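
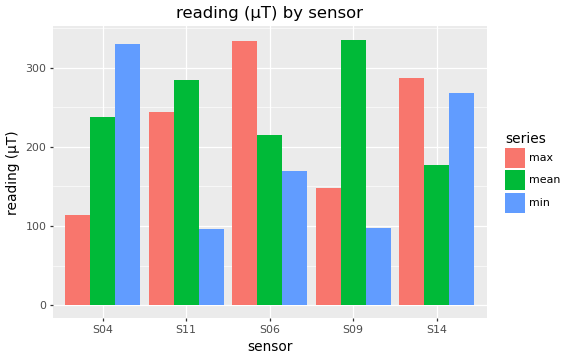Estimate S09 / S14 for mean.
S09 ≈ 350, S14 ≈ 200; 350/200 ≈ 1.75.

≈ 1.75×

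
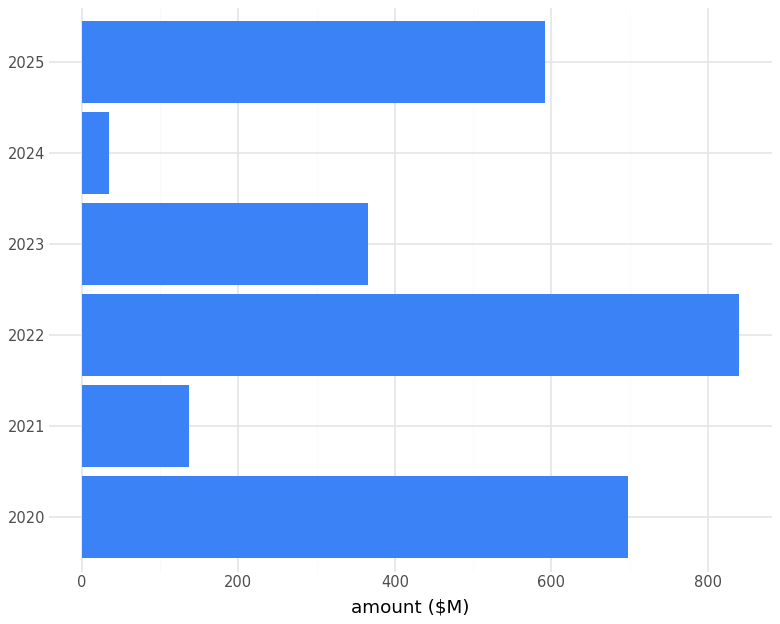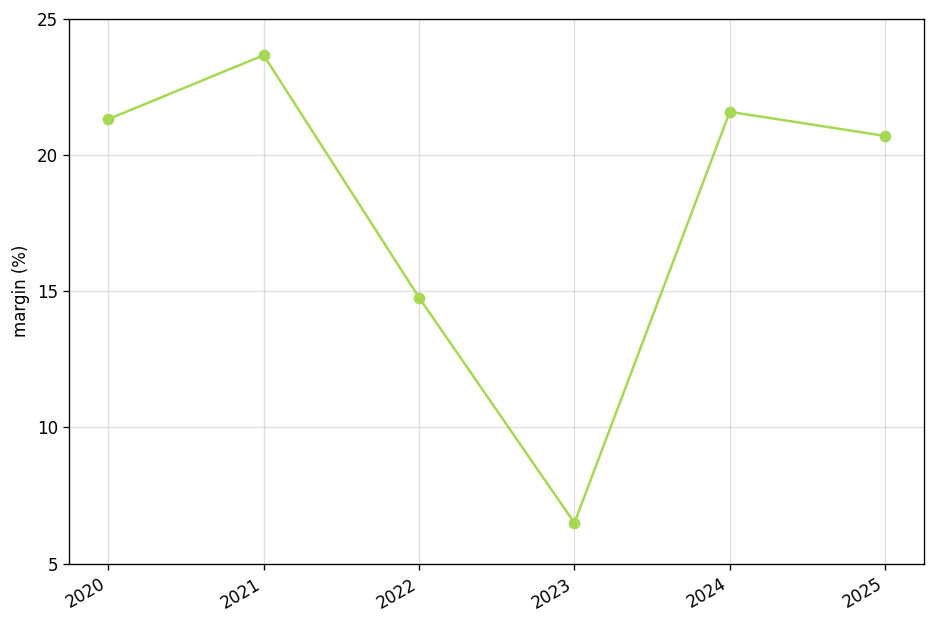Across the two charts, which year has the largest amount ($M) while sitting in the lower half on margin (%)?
2022

Chart 2 median margin (%) ≈ 20; below-median years: 2022, 2023, 2025. Among those, 2022 has the highest amount ($M) (≈ 800).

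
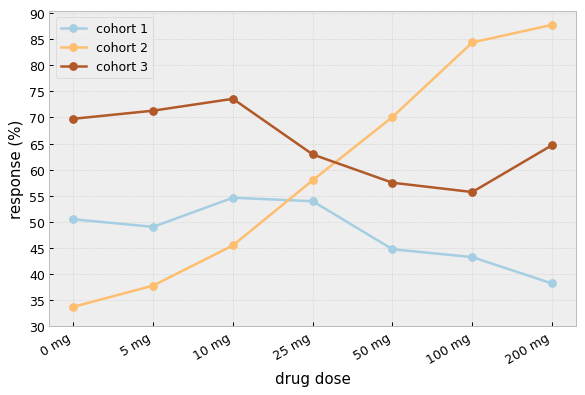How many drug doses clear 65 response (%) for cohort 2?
Above 65: 50 mg, 100 mg, 200 mg.

3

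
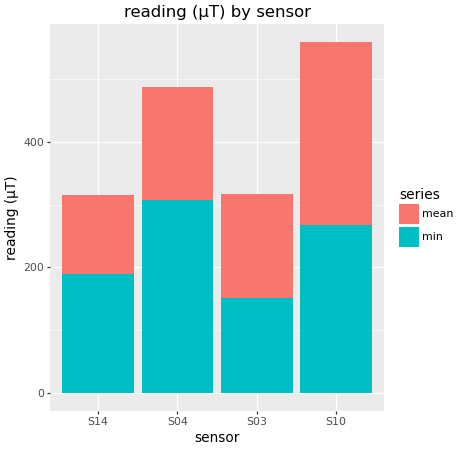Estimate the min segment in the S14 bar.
≈ 200

min top ≈ 200, bottom ≈ 0; segment ≈ 200.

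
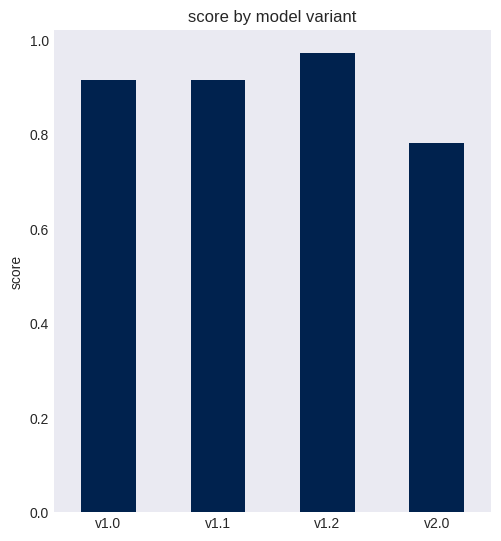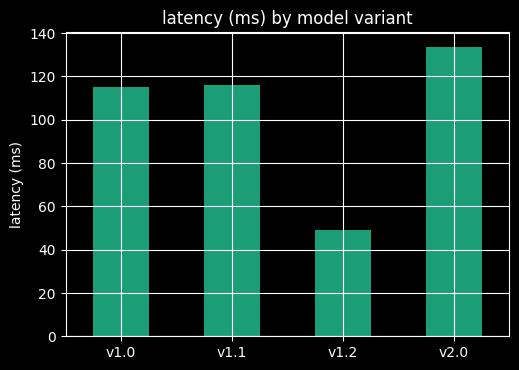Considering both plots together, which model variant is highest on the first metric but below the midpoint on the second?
v1.2

Chart 2 median latency (ms) ≈ 120; below-median model variants: v1.0, v1.2. Among those, v1.2 has the highest score (≈ 1).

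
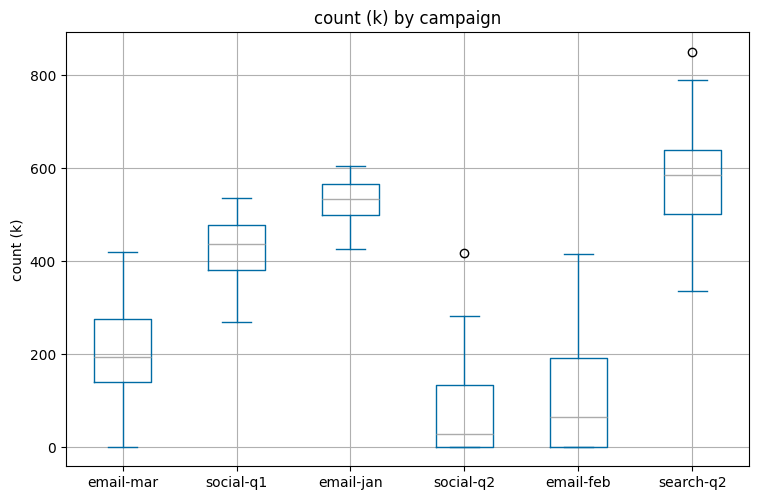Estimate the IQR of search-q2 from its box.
Q3 ≈ 650, Q1 ≈ 500; IQR ≈ 150.

≈ 150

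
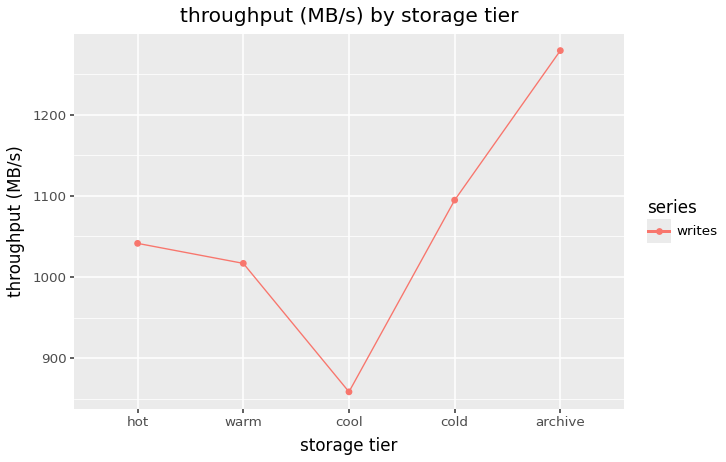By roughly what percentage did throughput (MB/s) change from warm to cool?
≈ -15%

warm ≈ 1000, cool ≈ 850; (850 − 1000) / 1000 ≈ -15%.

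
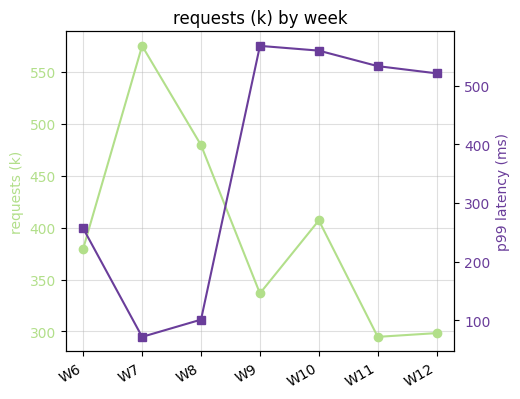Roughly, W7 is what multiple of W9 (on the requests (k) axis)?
W7 ≈ 575, W9 ≈ 325; 575/325 ≈ 1.77.

≈ 1.77×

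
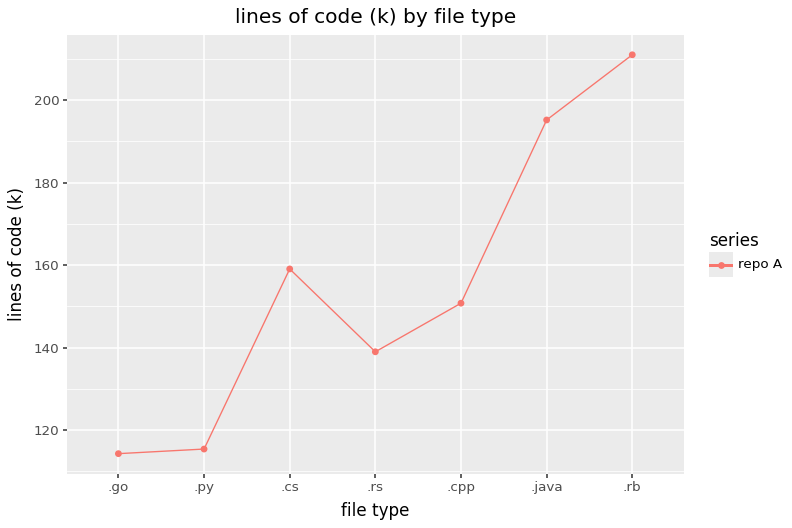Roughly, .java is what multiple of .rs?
≈ 1.43×

.java ≈ 200, .rs ≈ 140; 200/140 ≈ 1.43.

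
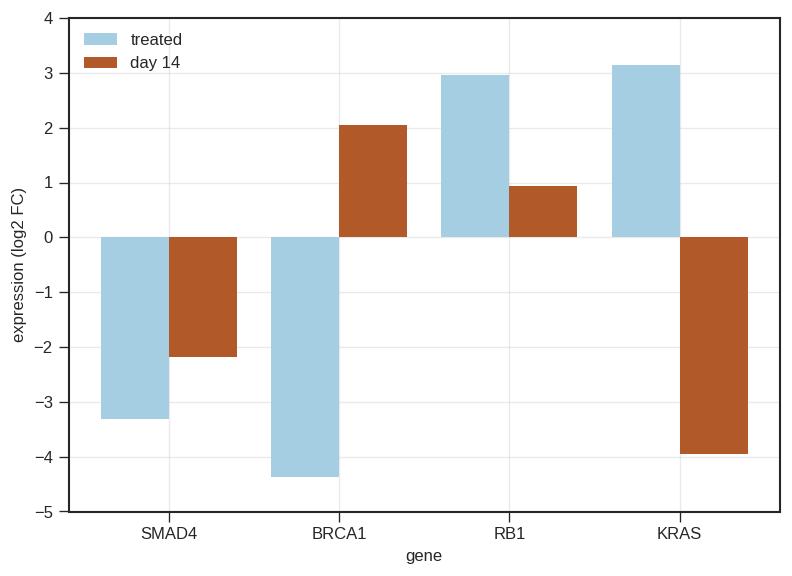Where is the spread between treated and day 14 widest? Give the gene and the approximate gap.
KRAS: treated ≈ 3, day 14 ≈ -4 → gap ≈ 7. Next-largest (BRCA1) is only ≈ 6.

KRAS, ≈ 7 log2 FC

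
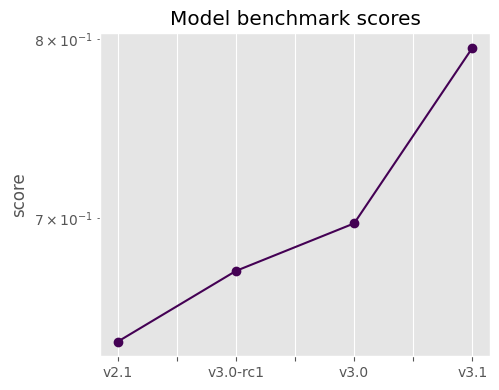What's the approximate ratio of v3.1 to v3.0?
v3.1 ≈ 0.80, v3.0 ≈ 0.70; 0.80/0.70 ≈ 1.14.

≈ 1.14×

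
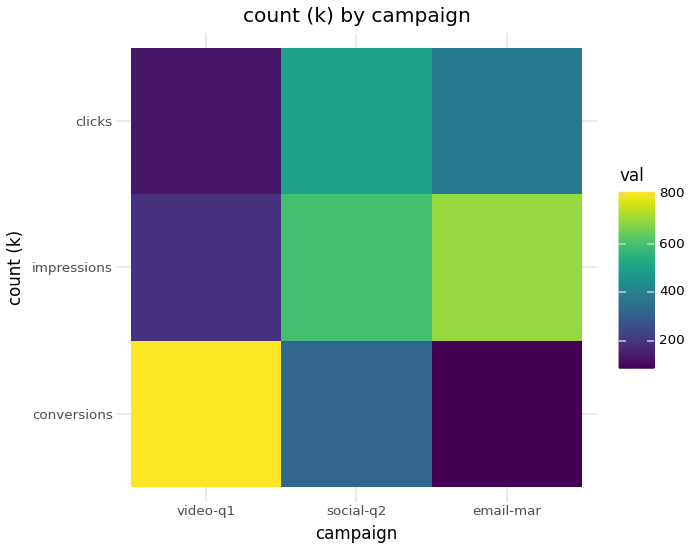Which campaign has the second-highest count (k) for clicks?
Top 3 for clicks: social-q2 ≈ 500, email-mar ≈ 400, video-q1 ≈ 100.

email-mar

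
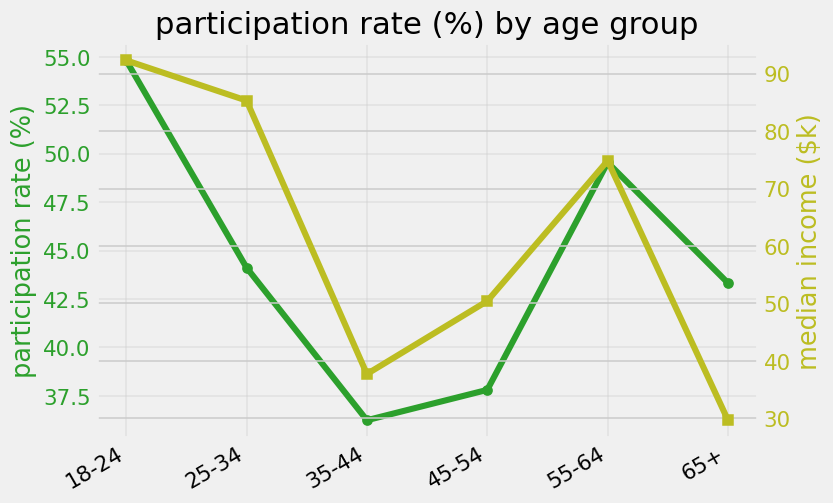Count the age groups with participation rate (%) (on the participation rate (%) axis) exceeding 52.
Above 52: 18-24.

1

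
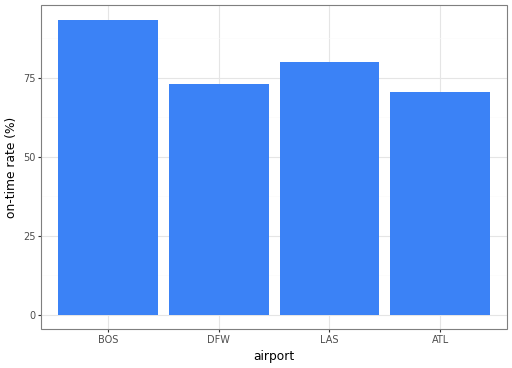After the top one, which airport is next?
Top 3: BOS ≈ 90, LAS ≈ 80, DFW ≈ 70.

LAS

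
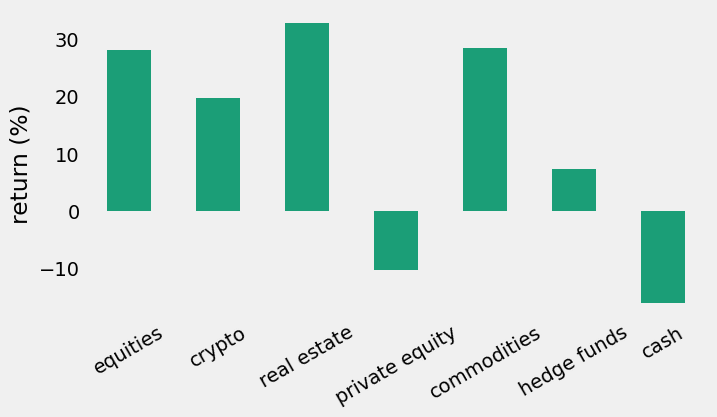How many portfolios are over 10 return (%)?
Above 10: equities, crypto, real estate, commodities.

4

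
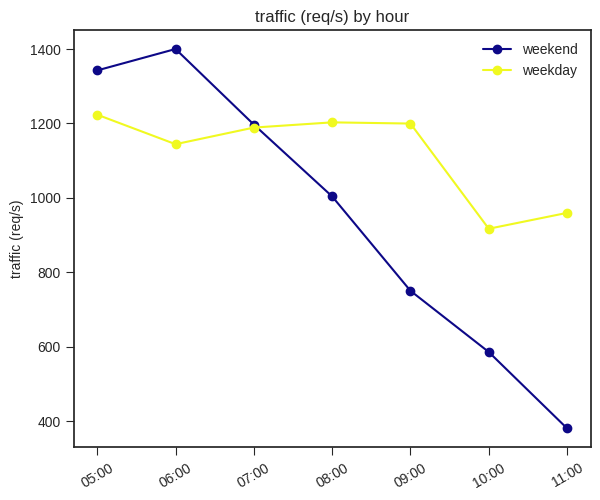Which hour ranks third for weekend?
07:00

Top 4 for weekend: 06:00 ≈ 1400, 05:00 ≈ 1300, 07:00 ≈ 1200, 08:00 ≈ 1000.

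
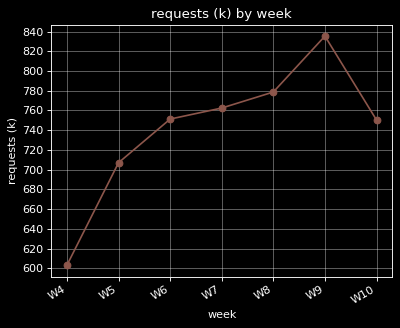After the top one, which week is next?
Top 3: W9 ≈ 840, W8 ≈ 780, W7 ≈ 760.

W8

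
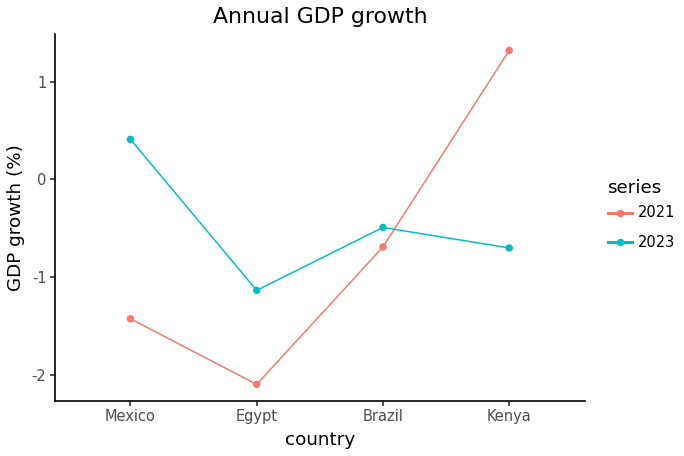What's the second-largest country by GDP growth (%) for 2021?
Brazil

Top 3 for 2021: Kenya ≈ 1.5, Brazil ≈ -0.5, Mexico ≈ -1.5.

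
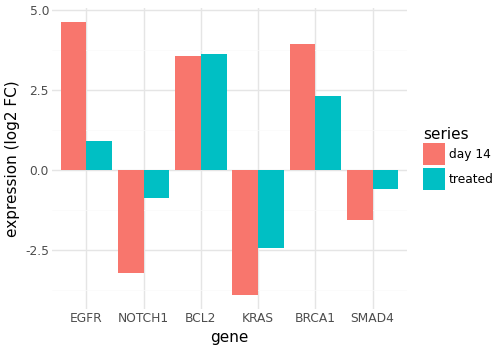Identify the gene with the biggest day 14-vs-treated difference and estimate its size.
EGFR: day 14 ≈ 5, treated ≈ 1 → gap ≈ 4. Next-largest (NOTCH1) is only ≈ 2.

EGFR, ≈ 4 log2 FC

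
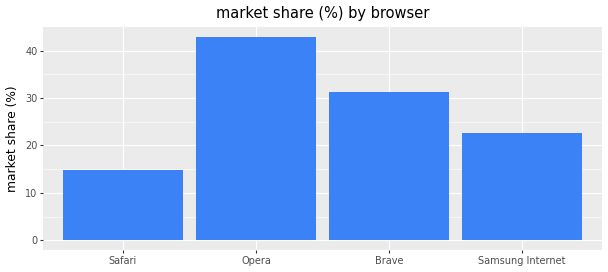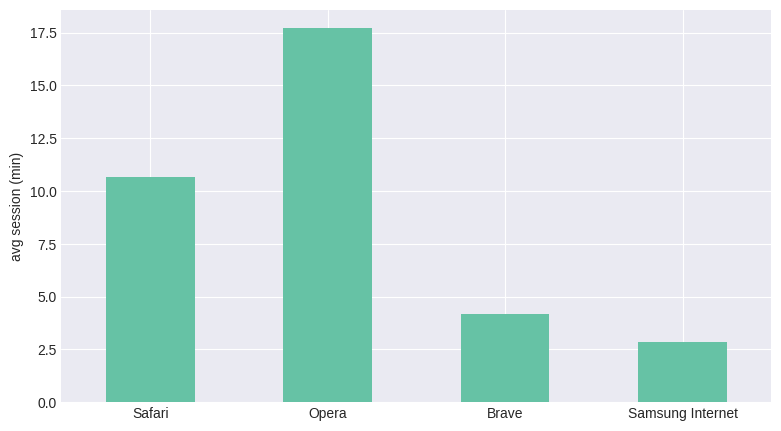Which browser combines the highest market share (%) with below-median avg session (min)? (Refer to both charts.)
Brave

Chart 2 median avg session (min) ≈ 8; below-median browsers: Brave, Samsung Internet. Among those, Brave has the highest market share (%) (≈ 30).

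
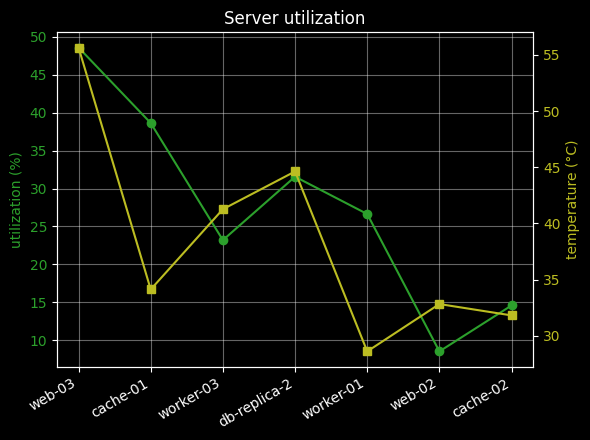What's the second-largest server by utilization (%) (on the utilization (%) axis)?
cache-01

Top 3 (on the utilization (%) axis): web-03 ≈ 50, cache-01 ≈ 40, db-replica-2 ≈ 30.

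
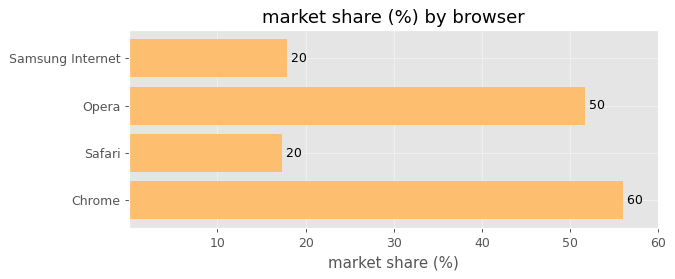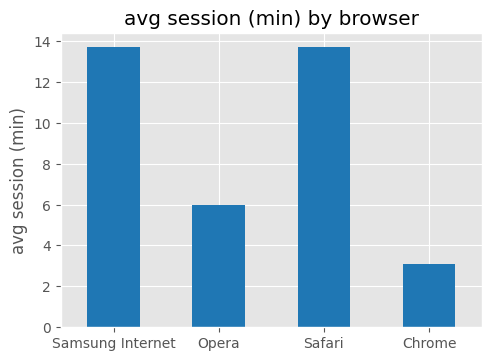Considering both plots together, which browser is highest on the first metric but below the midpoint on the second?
Chart 2 median avg session (min) ≈ 10; below-median browsers: Opera, Chrome. Among those, Chrome has the highest market share (%) (≈ 60).

Chrome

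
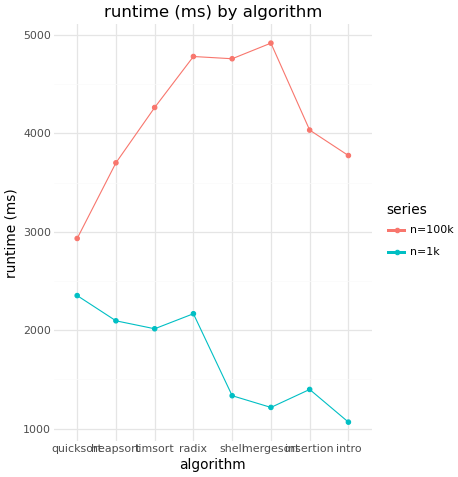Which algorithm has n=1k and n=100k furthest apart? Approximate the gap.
mergesort, ≈ 4000 ms

mergesort: n=1k ≈ 1000, n=100k ≈ 5000 → gap ≈ 4000. Next-largest (shell) is only ≈ 3500.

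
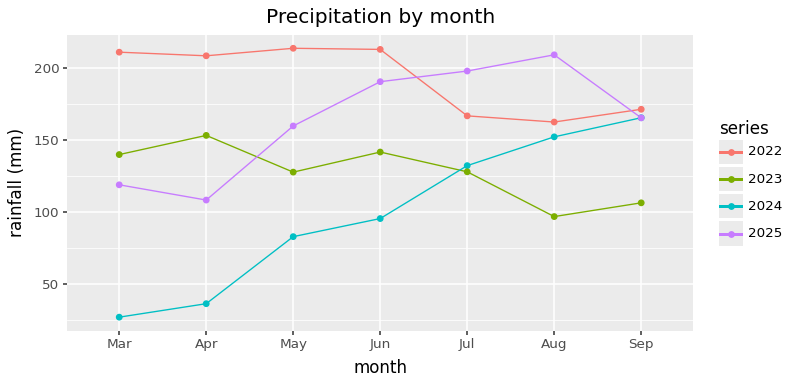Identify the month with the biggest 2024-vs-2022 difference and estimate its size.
Mar, ≈ 200 mm

Mar: 2024 ≈ 20, 2022 ≈ 220 → gap ≈ 200. Next-largest (Apr) is only ≈ 160.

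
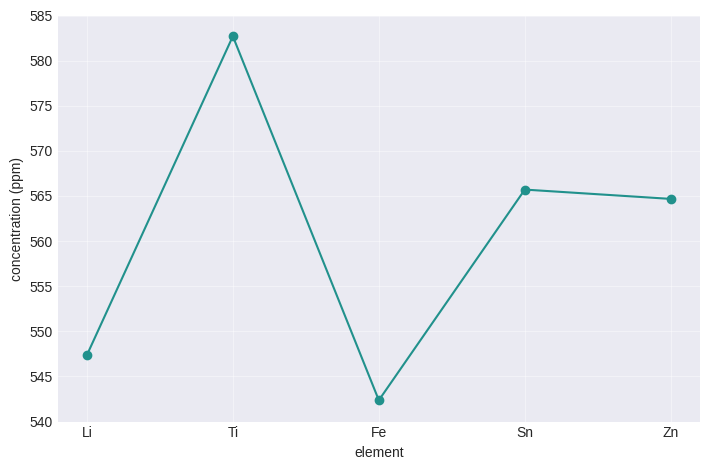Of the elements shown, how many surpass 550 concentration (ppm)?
Above 550: Ti, Sn, Zn.

3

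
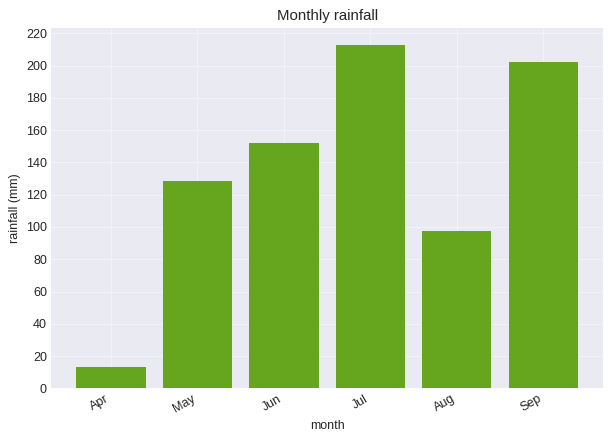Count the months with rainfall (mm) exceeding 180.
Above 180: Jul, Sep.

2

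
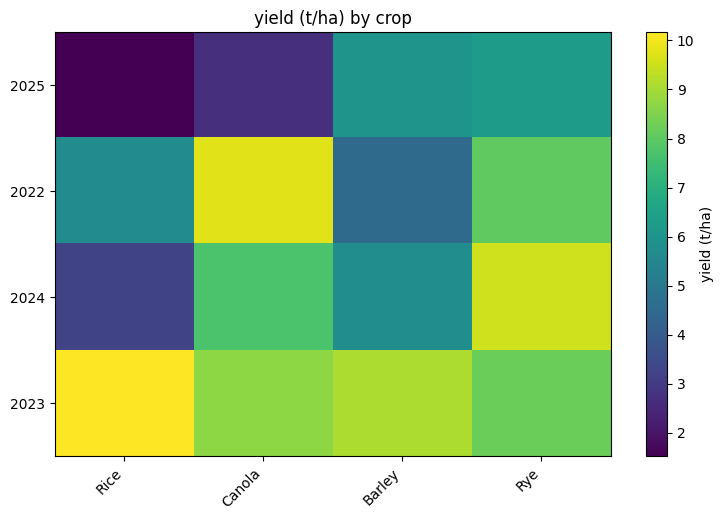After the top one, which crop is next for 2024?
Canola

Top 3 for 2024: Rye ≈ 10, Canola ≈ 8, Barley ≈ 6.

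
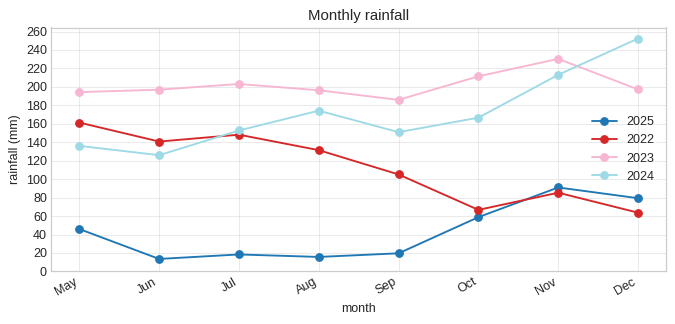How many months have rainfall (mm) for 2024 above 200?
2

Above 200: Nov, Dec.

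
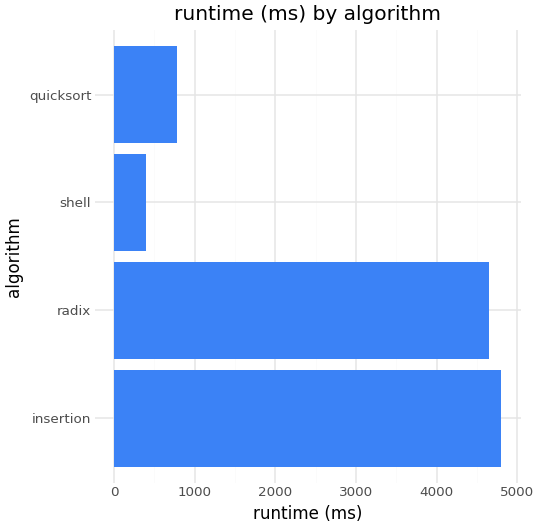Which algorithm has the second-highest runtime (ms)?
radix

Top 3: insertion ≈ 5000, radix ≈ 4500, quicksort ≈ 1000.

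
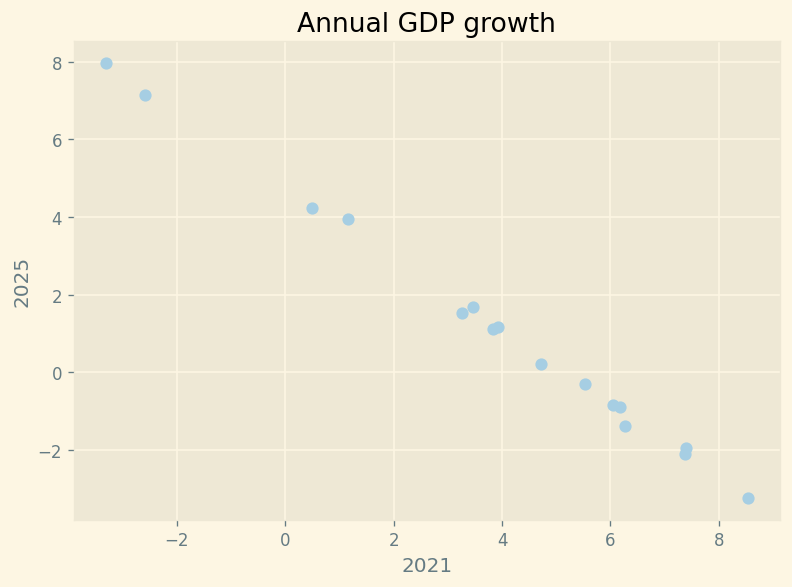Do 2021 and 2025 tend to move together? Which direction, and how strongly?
negative, strong

Points are negatively correlated; strong (|r| ≈ 1.0).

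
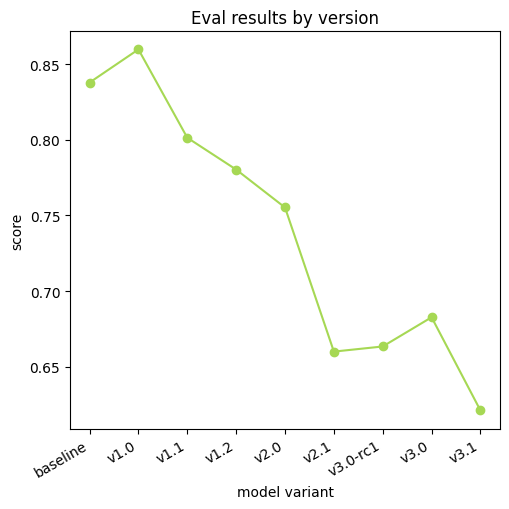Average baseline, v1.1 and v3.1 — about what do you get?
(0.84 + 0.80 + 0.62) / 3 ≈ 0.75.

≈ 0.75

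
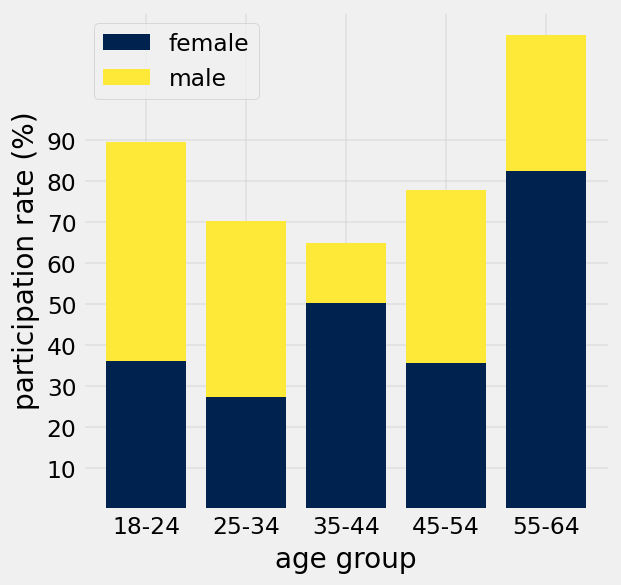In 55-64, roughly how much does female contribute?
female top ≈ 80, bottom ≈ 0; segment ≈ 80.

≈ 80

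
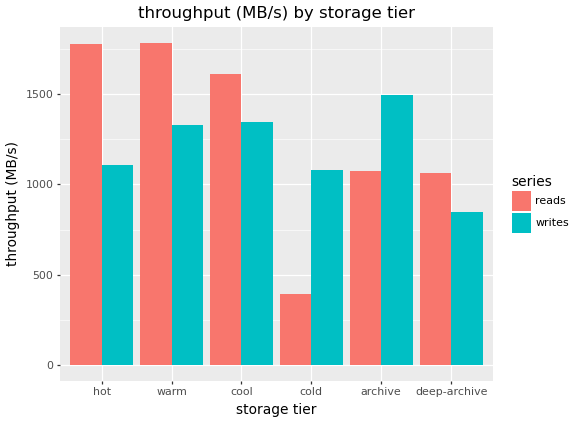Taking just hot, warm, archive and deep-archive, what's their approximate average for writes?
(1200 + 1400 + 1400 + 800) / 4 ≈ 1200.

≈ 1200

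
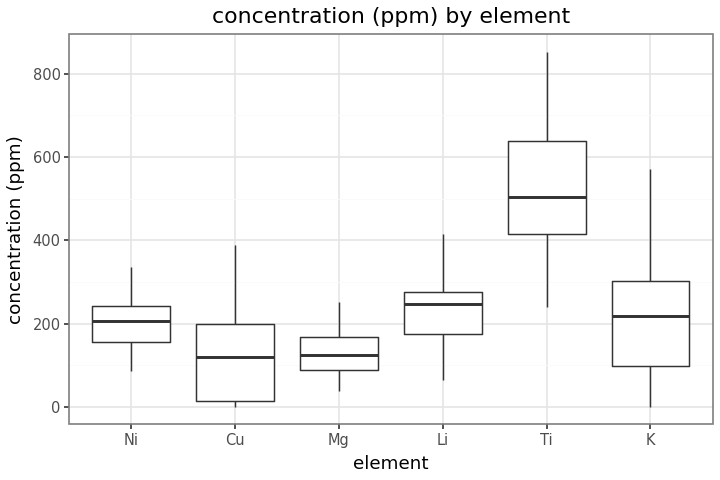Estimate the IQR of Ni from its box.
Q3 ≈ 250, Q1 ≈ 150; IQR ≈ 100.

≈ 100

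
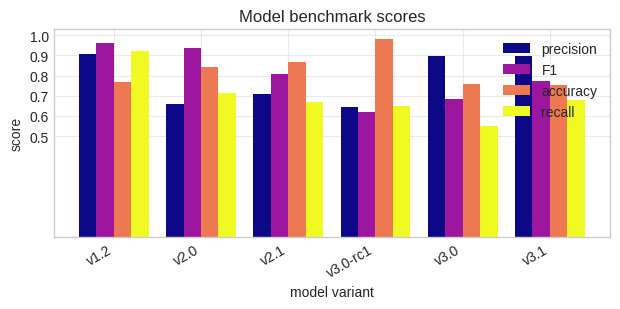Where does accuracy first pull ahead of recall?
v1.2: accuracy ≈ 0.8 vs recall ≈ 0.9 (not yet); v2.0: accuracy ≈ 0.8 vs recall ≈ 0.7 (first crossover).

v2.0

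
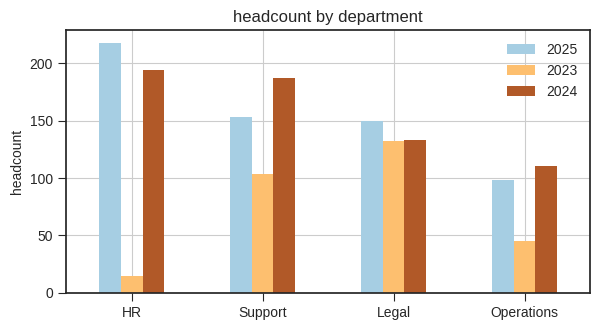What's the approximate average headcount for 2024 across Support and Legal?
(180 + 140) / 2 ≈ 160.

≈ 160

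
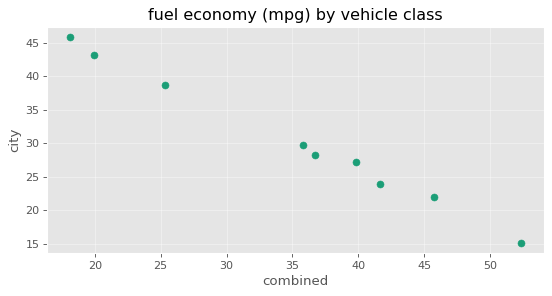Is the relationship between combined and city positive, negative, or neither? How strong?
Points are negatively correlated; strong (|r| ≈ 1.0).

negative, strong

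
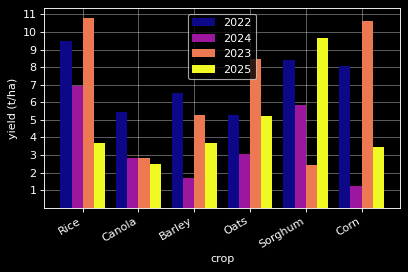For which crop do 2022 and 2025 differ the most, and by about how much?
Rice, ≈ 6 t/ha

Rice: 2022 ≈ 10, 2025 ≈ 4 → gap ≈ 6. Next-largest (Corn) is only ≈ 5.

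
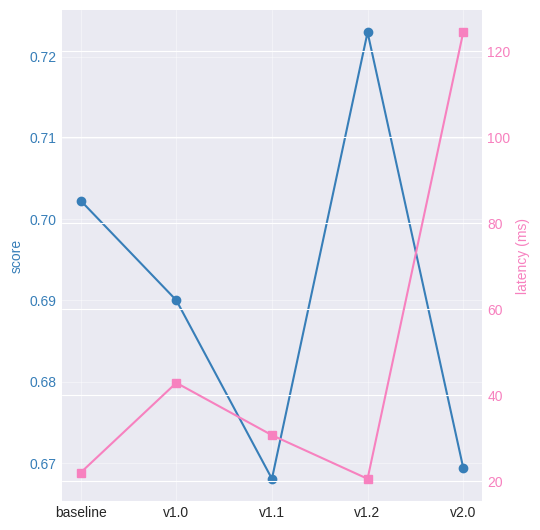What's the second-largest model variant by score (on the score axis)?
baseline

Top 3 (on the score axis): v1.2 ≈ 0.72, baseline ≈ 0.70, v1.0 ≈ 0.69.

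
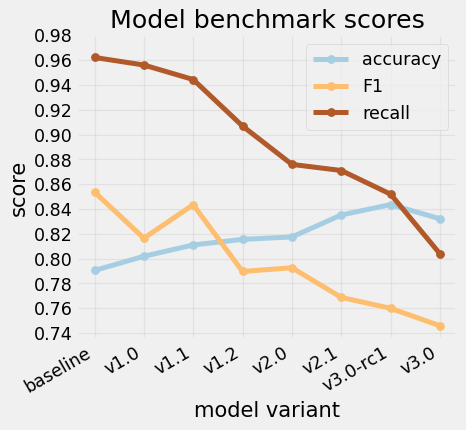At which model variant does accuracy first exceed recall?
v3.0

v3.0-rc1: accuracy ≈ 0.84 vs recall ≈ 0.86 (not yet); v3.0: accuracy ≈ 0.84 vs recall ≈ 0.80 (first crossover).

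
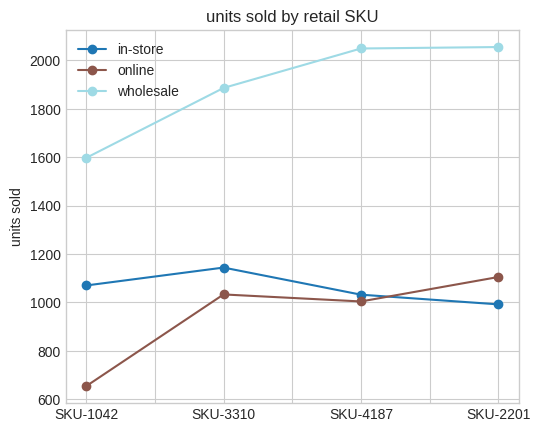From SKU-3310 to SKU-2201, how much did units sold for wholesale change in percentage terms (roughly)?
≈ +11.1%

SKU-3310 ≈ 1800, SKU-2201 ≈ 2000; (2000 − 1800) / 1800 ≈ +11.1%.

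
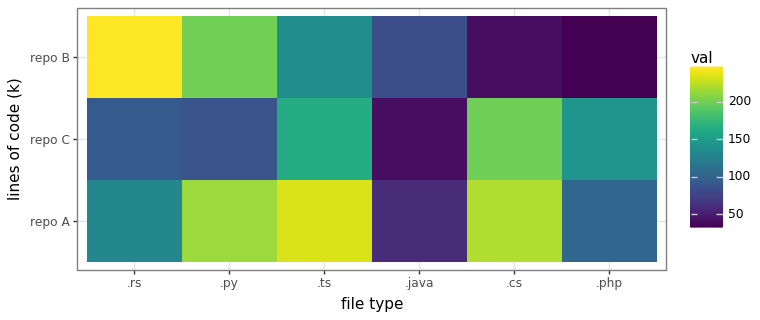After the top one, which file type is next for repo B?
.py

Top 3 for repo B: .rs ≈ 240, .py ≈ 200, .ts ≈ 140.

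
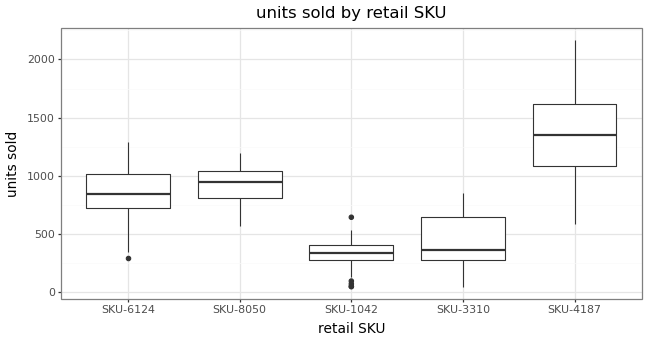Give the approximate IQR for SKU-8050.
≈ 200

Q3 ≈ 1000, Q1 ≈ 800; IQR ≈ 200.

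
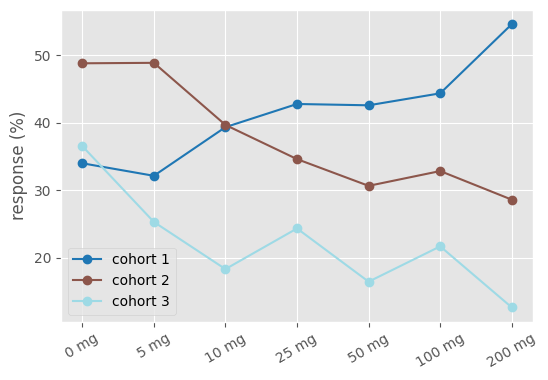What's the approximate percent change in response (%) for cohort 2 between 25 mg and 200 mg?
≈ -14.3%

25 mg ≈ 35, 200 mg ≈ 30; (30 − 35) / 35 ≈ -14.3%.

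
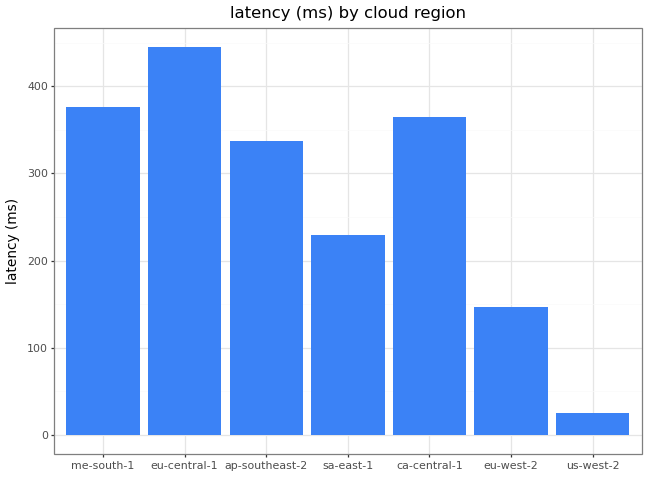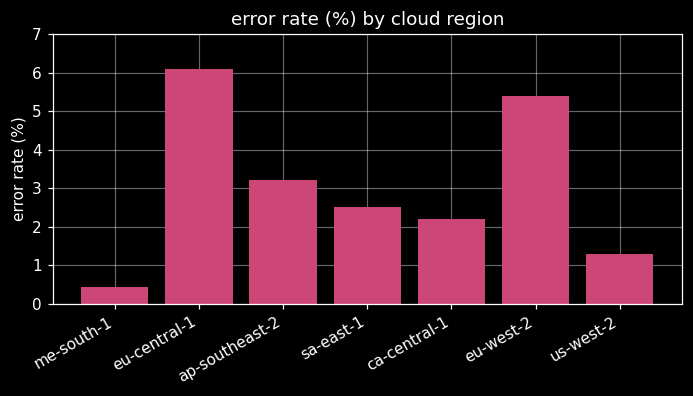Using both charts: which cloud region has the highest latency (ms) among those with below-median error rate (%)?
Chart 2 median error rate (%) ≈ 3; below-median cloud regions: me-south-1, ca-central-1, us-west-2. Among those, me-south-1 has the highest latency (ms) (≈ 400).

me-south-1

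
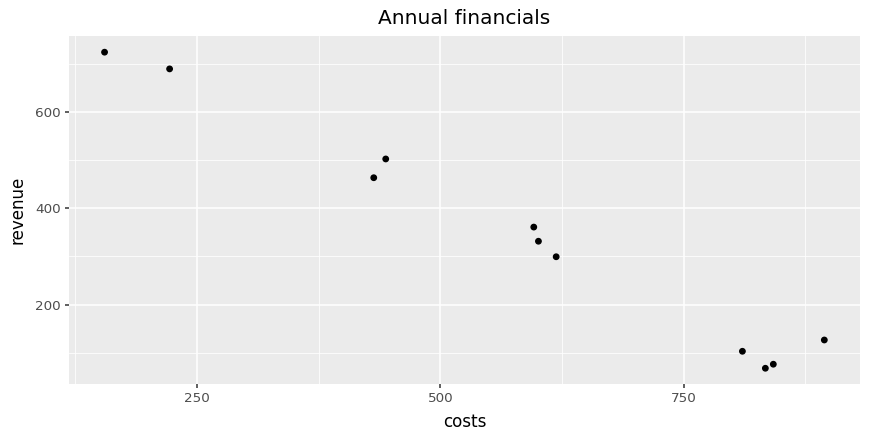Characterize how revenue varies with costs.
negative, strong

Points are negatively correlated; strong (|r| ≈ 1.0).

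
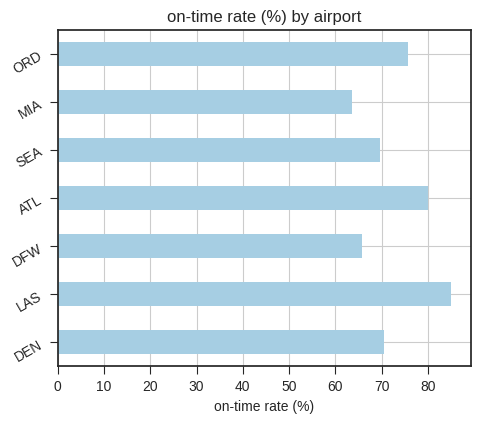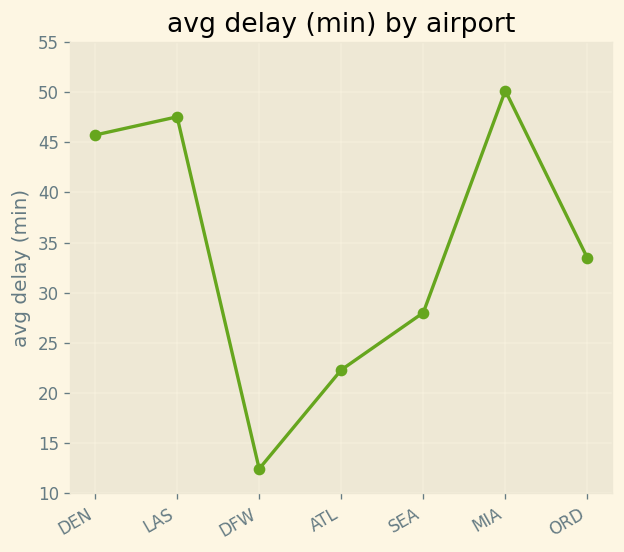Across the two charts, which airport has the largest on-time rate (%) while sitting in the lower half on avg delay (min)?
Chart 2 median avg delay (min) ≈ 35; below-median airports: DFW, ATL, SEA. Among those, ATL has the highest on-time rate (%) (≈ 80).

ATL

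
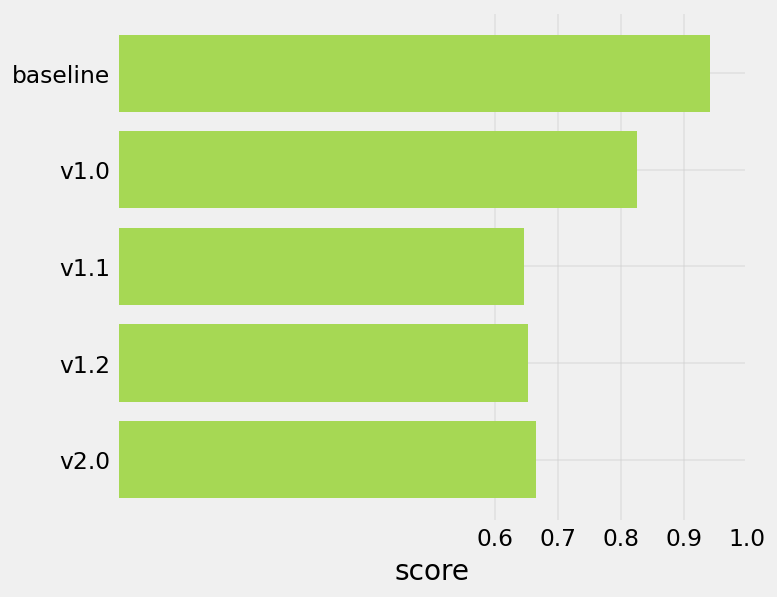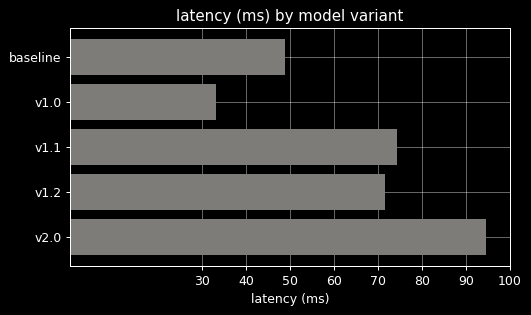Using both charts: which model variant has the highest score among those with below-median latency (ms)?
Chart 2 median latency (ms) ≈ 70; below-median model variants: baseline, v1.0. Among those, baseline has the highest score (≈ 0.9).

baseline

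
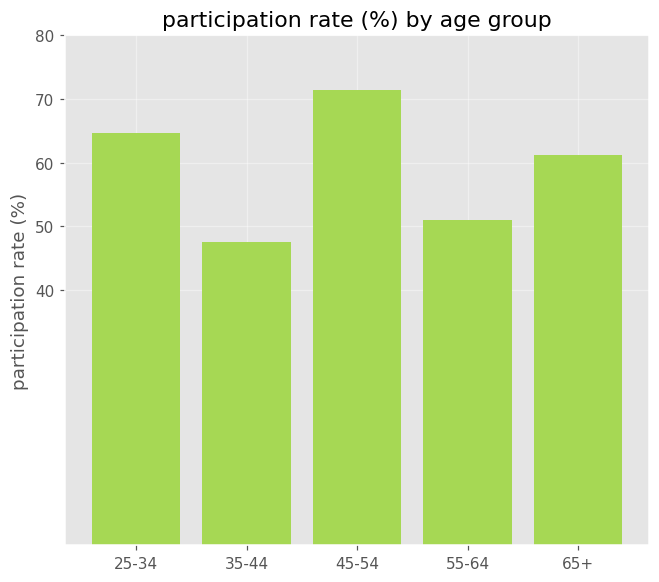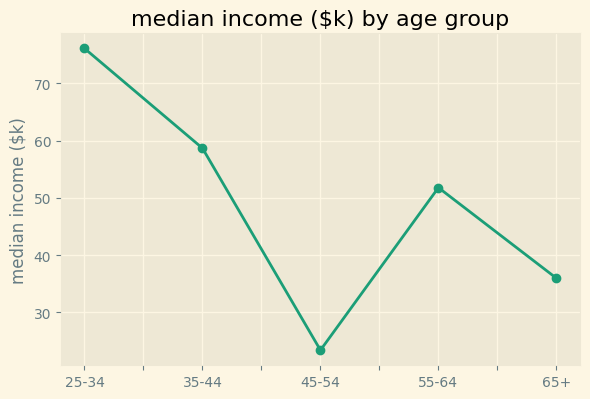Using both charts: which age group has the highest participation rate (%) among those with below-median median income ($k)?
45-54

Chart 2 median median income ($k) ≈ 50; below-median age groups: 45-54, 65+. Among those, 45-54 has the highest participation rate (%) (≈ 70).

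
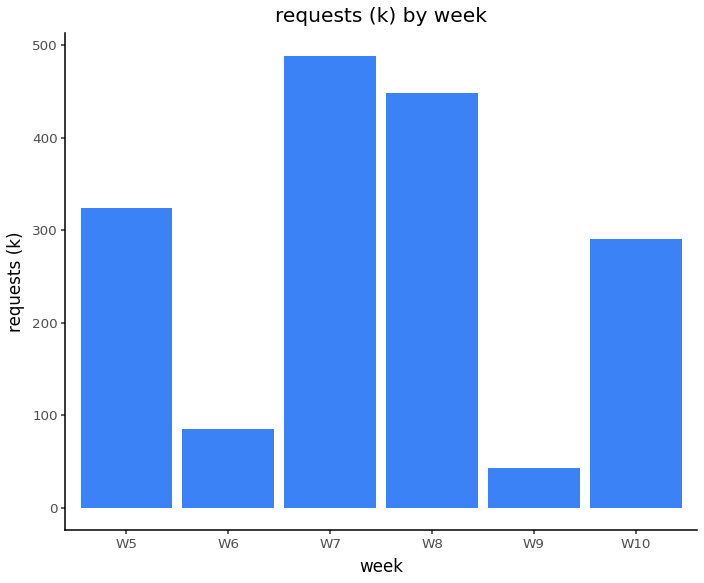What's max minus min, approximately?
Max W7 ≈ 500, min W9 ≈ 50; range ≈ 450.

≈ 450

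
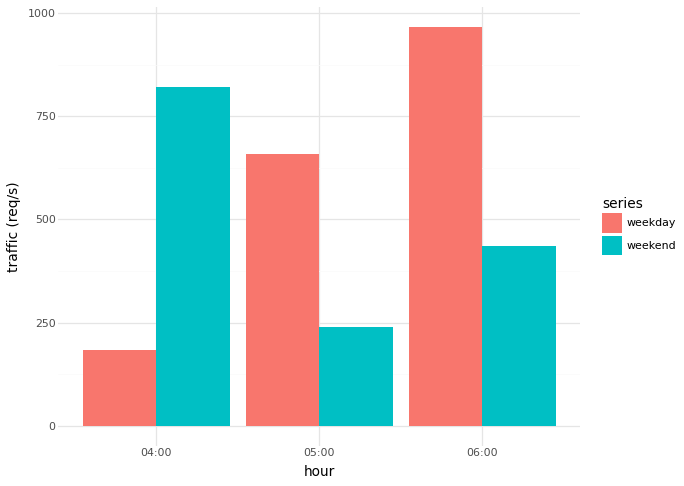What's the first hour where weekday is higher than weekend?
05:00

04:00: weekday ≈ 200 vs weekend ≈ 800 (not yet); 05:00: weekday ≈ 700 vs weekend ≈ 200 (first crossover).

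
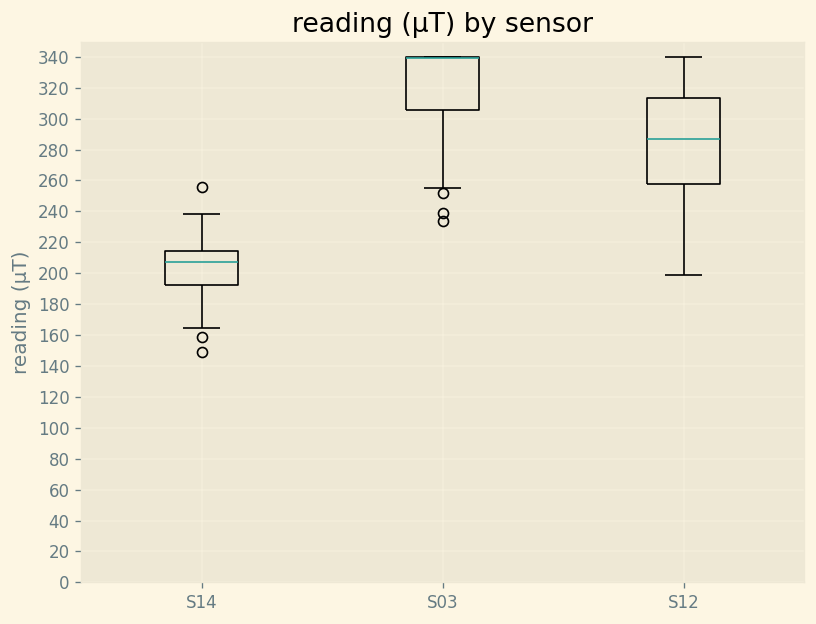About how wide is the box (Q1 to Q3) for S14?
Q3 ≈ 220, Q1 ≈ 200; IQR ≈ 20.

≈ 20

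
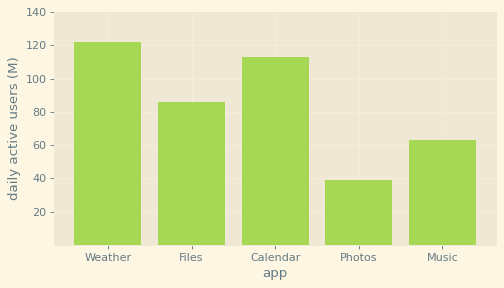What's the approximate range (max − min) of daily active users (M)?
≈ 80

Max Weather ≈ 120, min Photos ≈ 40; range ≈ 80.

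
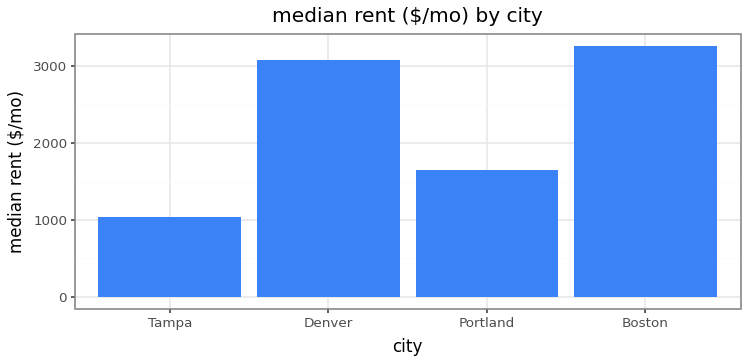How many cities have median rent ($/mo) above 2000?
Above 2000: Denver, Boston.

2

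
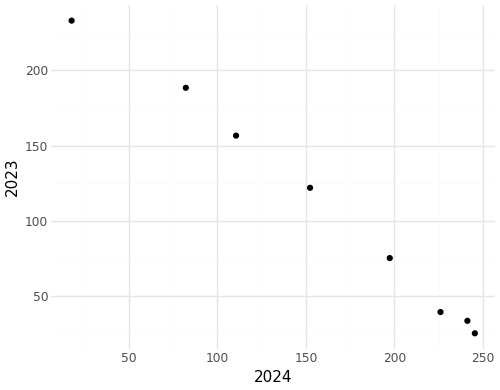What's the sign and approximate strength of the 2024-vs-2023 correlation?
negative, strong

Points are negatively correlated; strong (|r| ≈ 1.0).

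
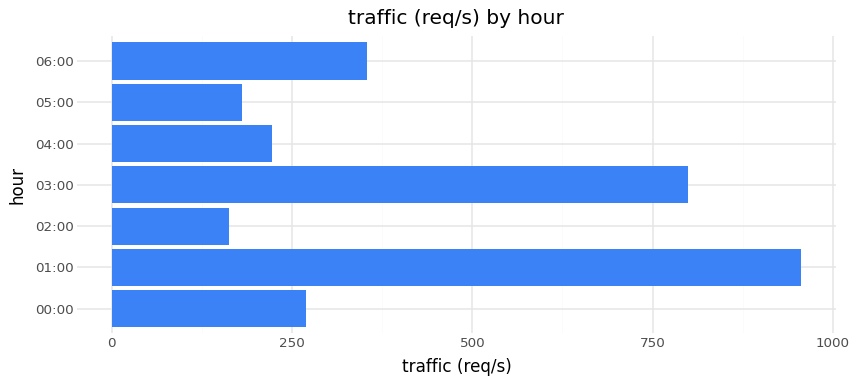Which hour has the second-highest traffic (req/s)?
Top 3: 01:00 ≈ 1000, 03:00 ≈ 800, 06:00 ≈ 400.

03:00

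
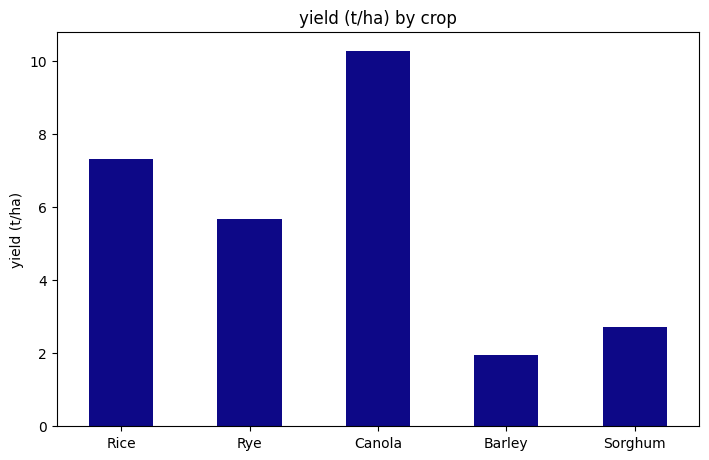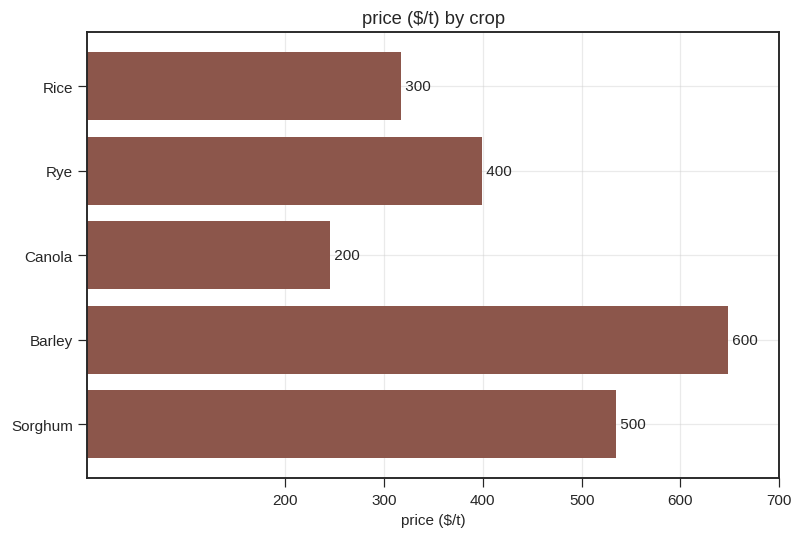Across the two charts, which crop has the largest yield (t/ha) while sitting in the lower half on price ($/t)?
Chart 2 median price ($/t) ≈ 400; below-median crops: Rice, Canola. Among those, Canola has the highest yield (t/ha) (≈ 10).

Canola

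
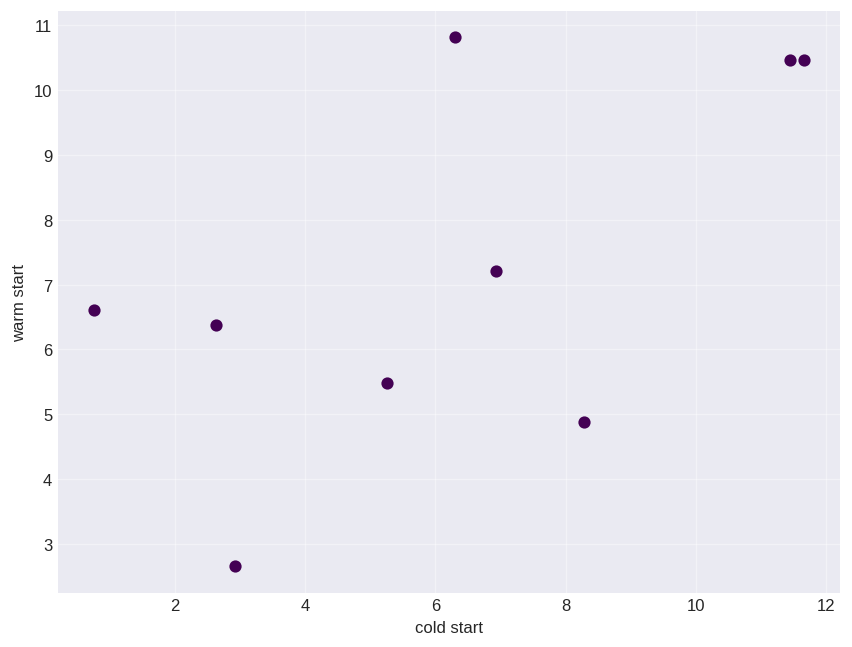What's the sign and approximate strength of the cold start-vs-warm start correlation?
positive, moderate

Points are positively correlated; moderate (|r| ≈ 0.6).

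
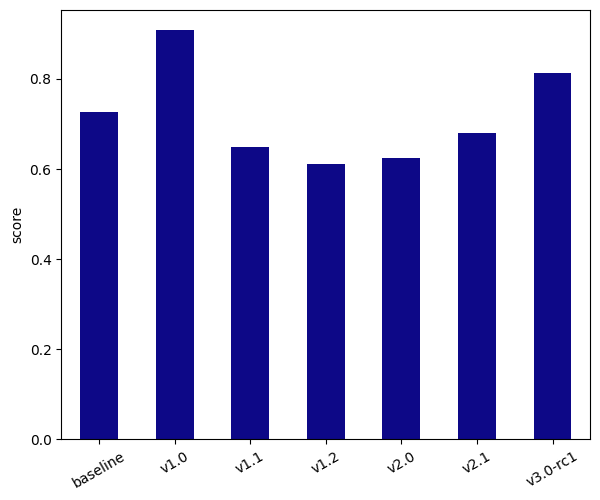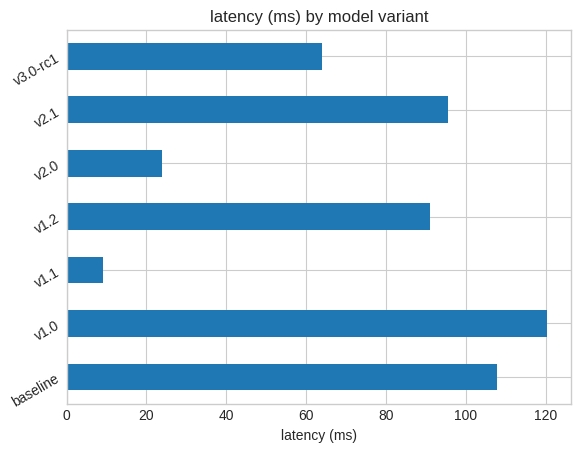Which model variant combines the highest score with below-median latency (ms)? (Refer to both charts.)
v3.0-rc1

Chart 2 median latency (ms) ≈ 100; below-median model variants: v1.1, v2.0, v3.0-rc1. Among those, v3.0-rc1 has the highest score (≈ 0.8).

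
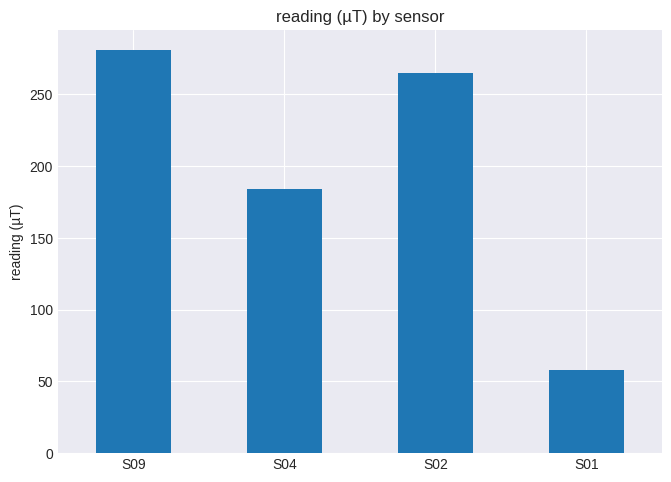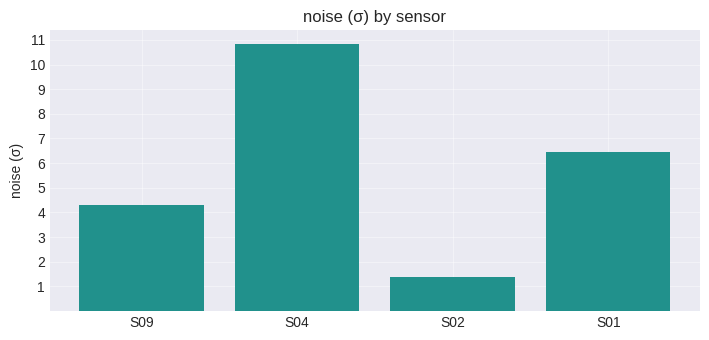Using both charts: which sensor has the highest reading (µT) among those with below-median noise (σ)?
S09

Chart 2 median noise (σ) ≈ 5; below-median sensors: S09, S02. Among those, S09 has the highest reading (µT) (≈ 300).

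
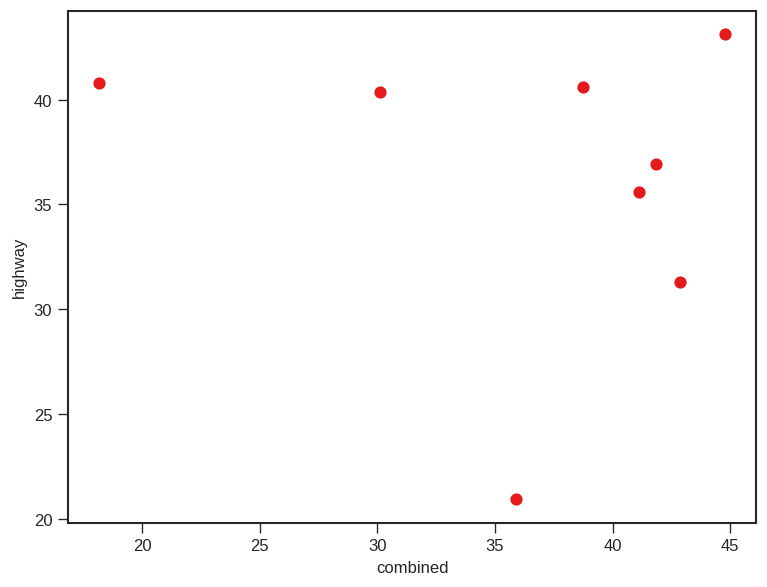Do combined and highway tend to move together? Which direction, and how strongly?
Points are roughly uncorrelated; weak (|r| ≈ 0.1).

no clear correlation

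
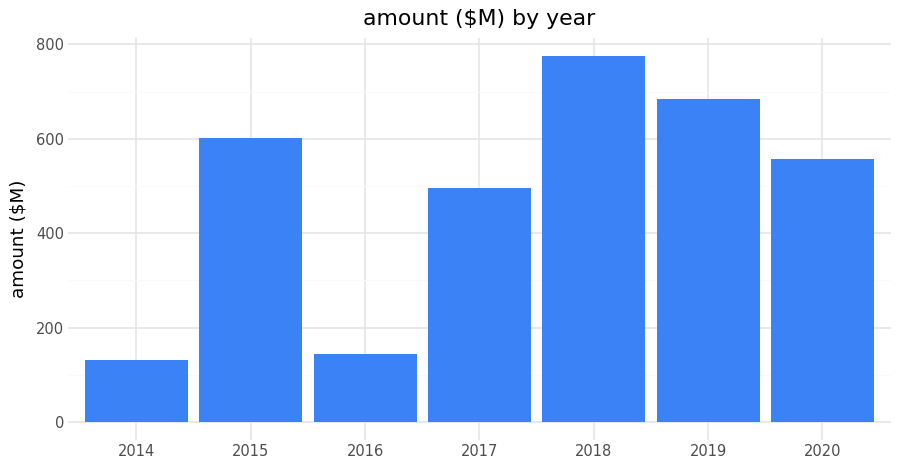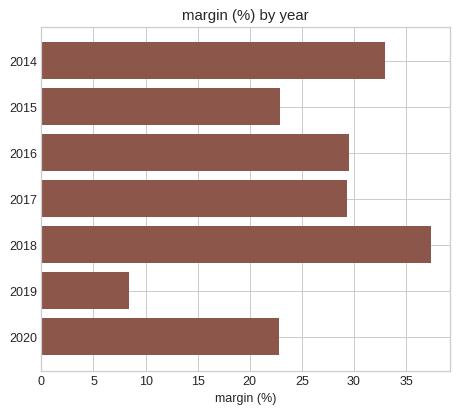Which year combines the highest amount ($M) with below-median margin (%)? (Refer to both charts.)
Chart 2 median margin (%) ≈ 30; below-median years: 2015, 2019, 2020. Among those, 2019 has the highest amount ($M) (≈ 700).

2019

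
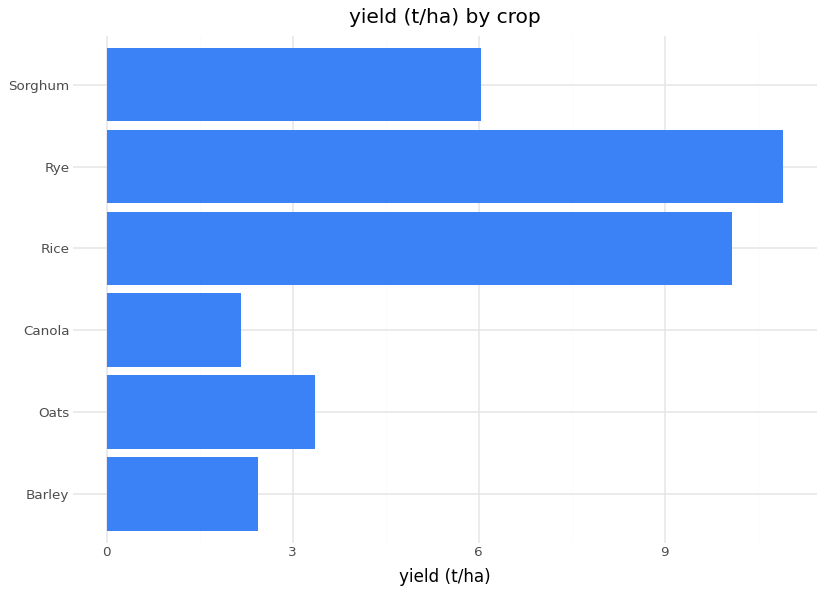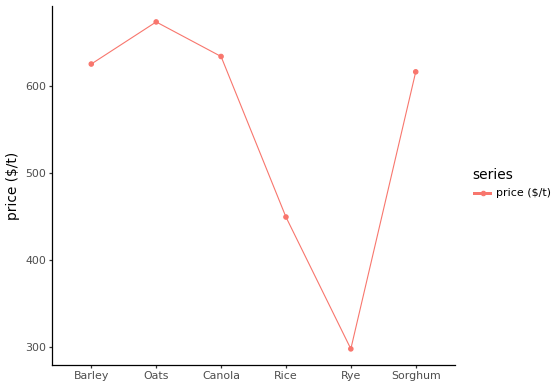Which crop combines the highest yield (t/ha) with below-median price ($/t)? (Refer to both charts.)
Rye

Chart 2 median price ($/t) ≈ 600; below-median crops: Rice, Rye, Sorghum. Among those, Rye has the highest yield (t/ha) (≈ 11).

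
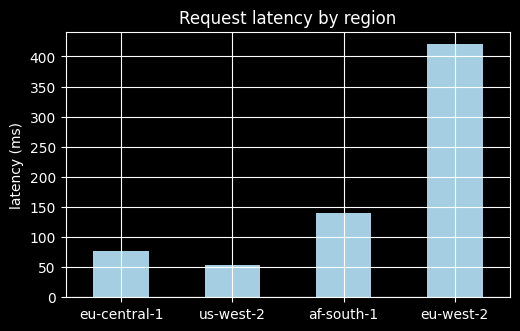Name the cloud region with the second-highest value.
af-south-1

Top 3: eu-west-2 ≈ 400, af-south-1 ≈ 150, eu-central-1 ≈ 100.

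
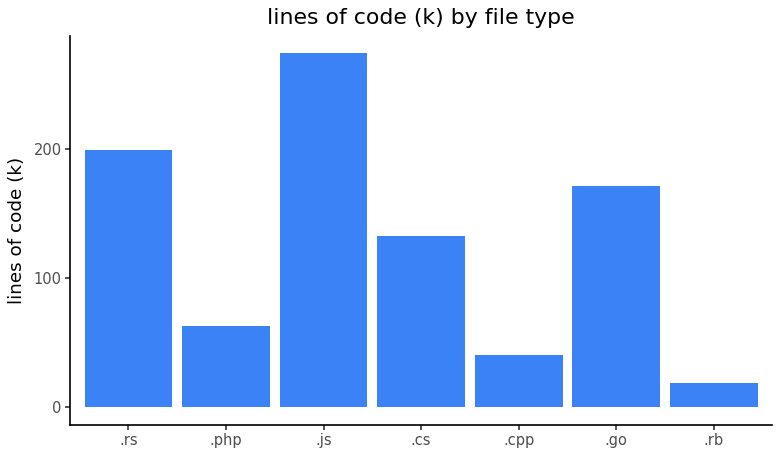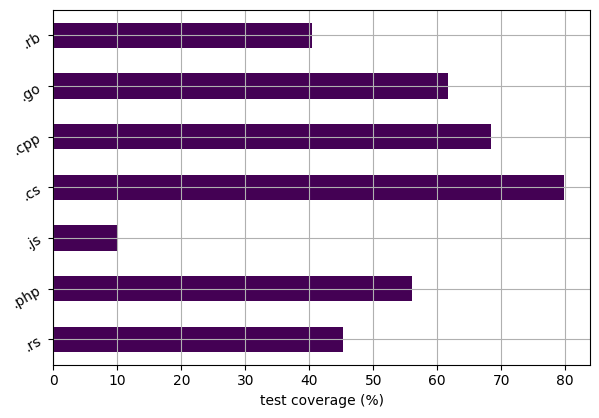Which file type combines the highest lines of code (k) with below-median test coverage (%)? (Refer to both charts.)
Chart 2 median test coverage (%) ≈ 60; below-median file types: .rs, .js, .rb. Among those, .js has the highest lines of code (k) (≈ 250).

.js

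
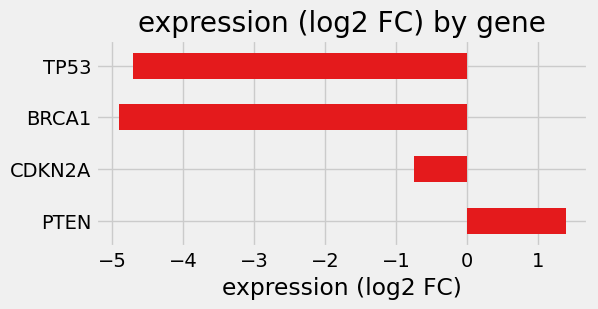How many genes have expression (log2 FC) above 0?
Above 0: PTEN.

1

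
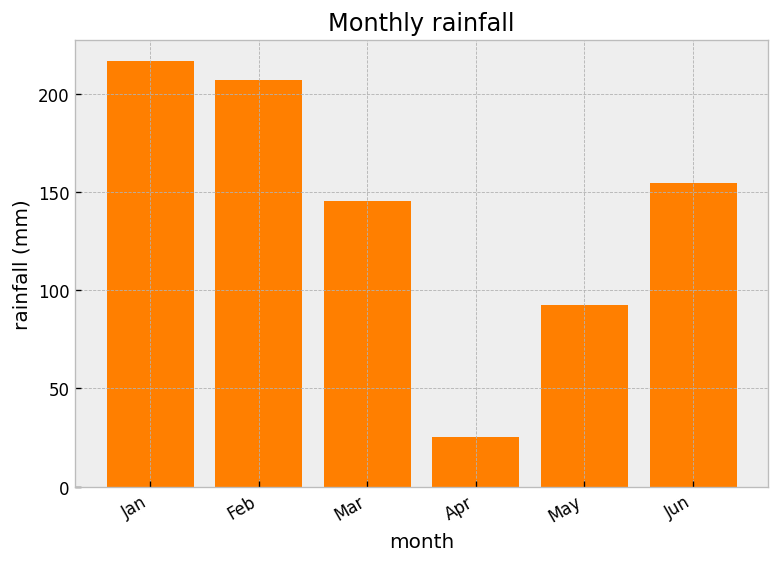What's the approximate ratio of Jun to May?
Jun ≈ 160, May ≈ 100; 160/100 ≈ 1.6.

≈ 1.6×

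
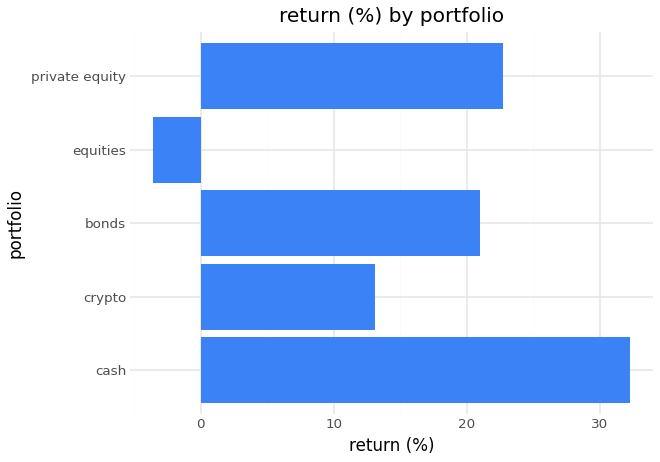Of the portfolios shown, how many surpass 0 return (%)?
Above 0: cash, crypto, bonds, private equity.

4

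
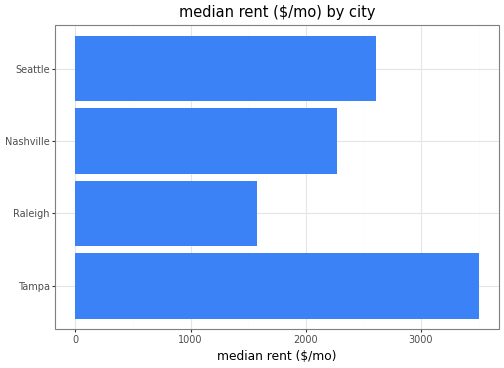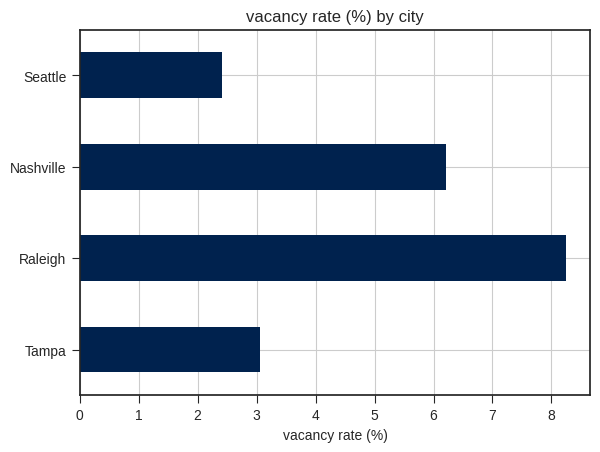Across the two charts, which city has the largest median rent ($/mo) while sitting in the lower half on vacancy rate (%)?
Tampa

Chart 2 median vacancy rate (%) ≈ 5; below-median cities: Tampa, Seattle. Among those, Tampa has the highest median rent ($/mo) (≈ 3500).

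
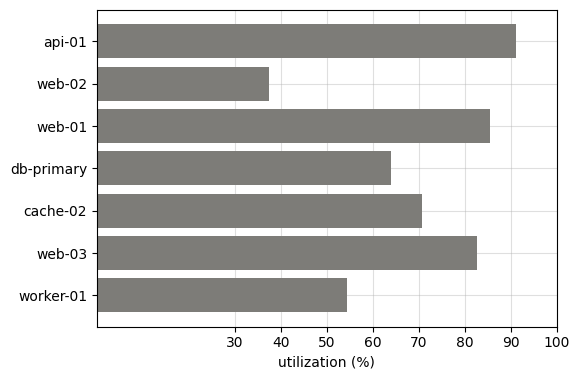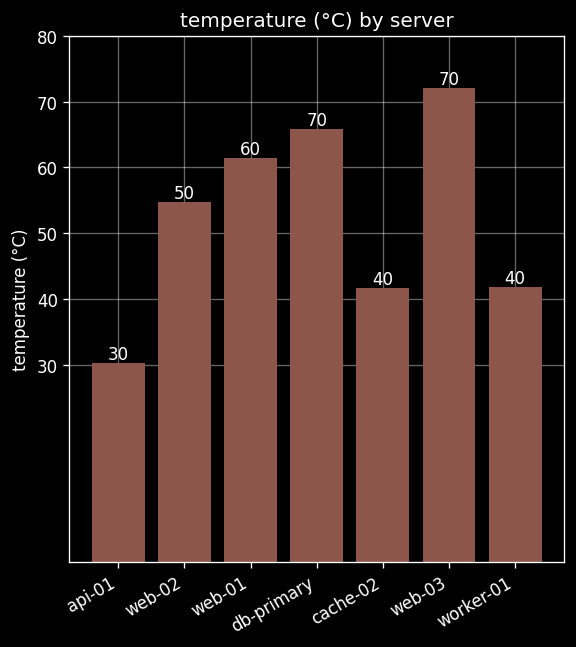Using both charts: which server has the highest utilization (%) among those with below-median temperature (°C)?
Chart 2 median temperature (°C) ≈ 50; below-median servers: api-01, cache-02, worker-01. Among those, api-01 has the highest utilization (%) (≈ 90).

api-01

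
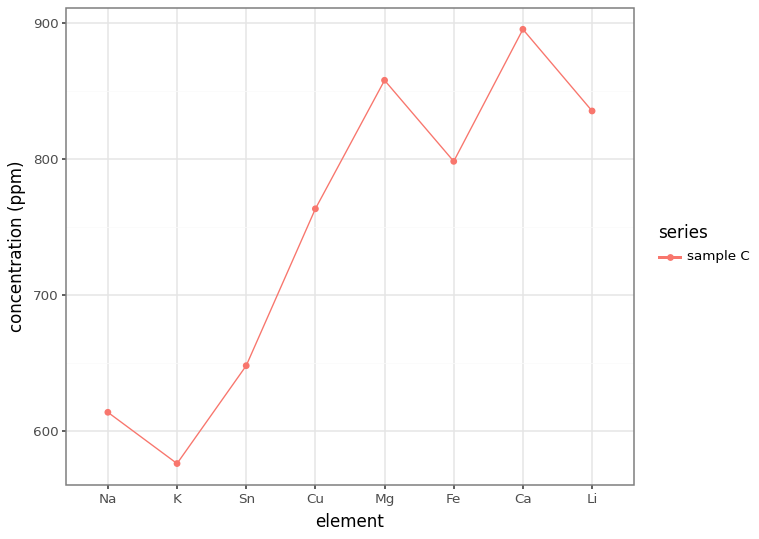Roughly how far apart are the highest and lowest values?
≈ 300

Max Ca ≈ 900, min K ≈ 600; range ≈ 300.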